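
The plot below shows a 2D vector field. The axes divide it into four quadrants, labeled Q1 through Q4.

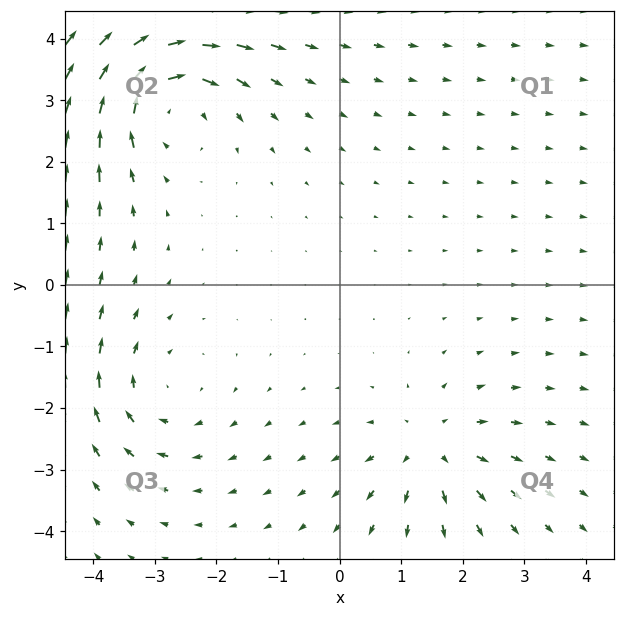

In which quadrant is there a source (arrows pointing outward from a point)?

The source sits at approximately (1.5, -2.7), which lies in quadrant Q4. The divergence there is about +3, positive as expected for a source.

Q4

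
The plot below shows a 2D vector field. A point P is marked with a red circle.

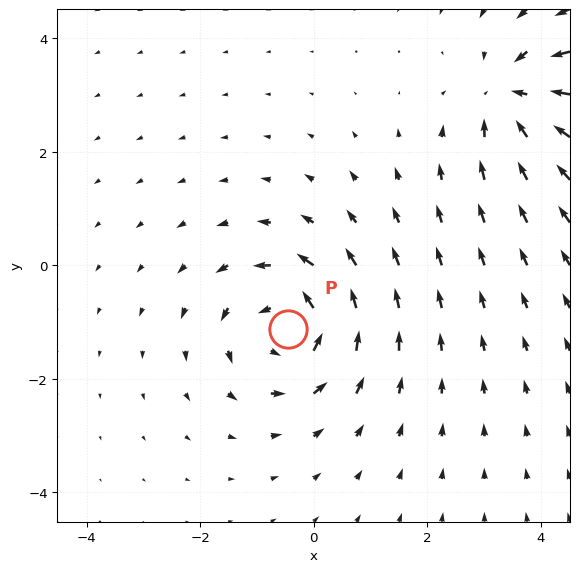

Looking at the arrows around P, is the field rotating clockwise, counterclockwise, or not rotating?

counterclockwise

Near P at (-0.4, -1.1) the arrows circulate counterclockwise. The curl (z-component) there is about +5; positive curl means counterclockwise rotation.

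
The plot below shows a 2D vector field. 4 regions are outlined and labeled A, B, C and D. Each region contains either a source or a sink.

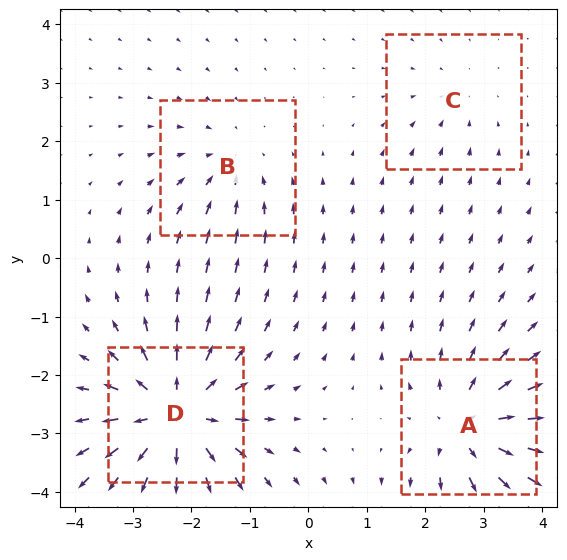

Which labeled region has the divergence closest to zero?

Divergence at each region's feature centre — A: about +6, B: about -3, C: about -2, D: about +8. Region C is closest to zero.

C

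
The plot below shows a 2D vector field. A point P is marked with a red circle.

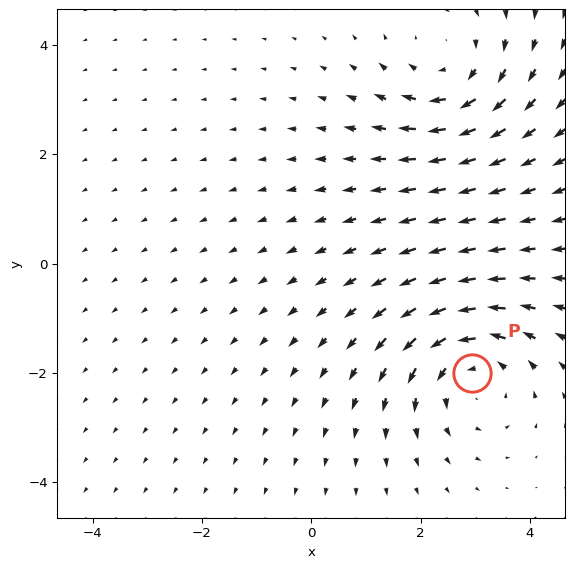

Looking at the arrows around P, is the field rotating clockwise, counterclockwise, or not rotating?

Near P at (2.9, -2.0) the arrows circulate counterclockwise. The curl (z-component) there is about +4; positive curl means counterclockwise rotation.

counterclockwise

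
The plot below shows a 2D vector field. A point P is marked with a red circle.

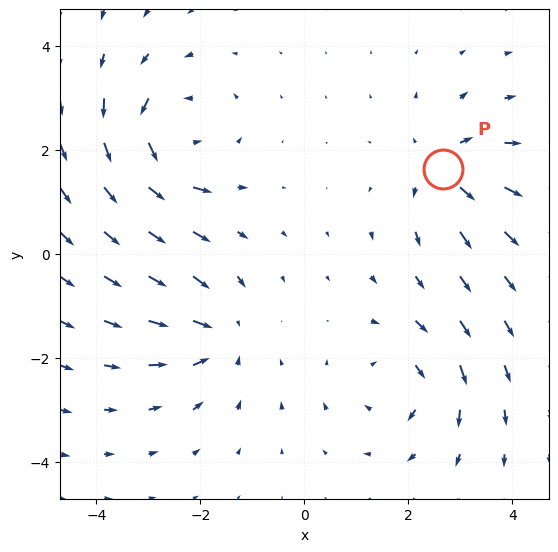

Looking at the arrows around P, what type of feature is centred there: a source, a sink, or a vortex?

At P (2.7, 1.6) the arrows spread outward. Divergence about +4, curl ≈0 — positive divergence with near-zero curl is a source.

source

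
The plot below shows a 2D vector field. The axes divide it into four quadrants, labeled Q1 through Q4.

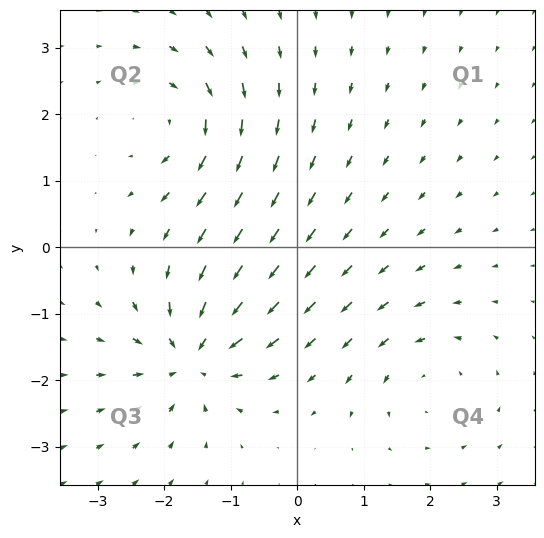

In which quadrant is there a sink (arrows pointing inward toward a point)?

Q3

The sink sits at approximately (-1.6, -1.6), which lies in quadrant Q3. The divergence there is about -7, negative as expected for a sink.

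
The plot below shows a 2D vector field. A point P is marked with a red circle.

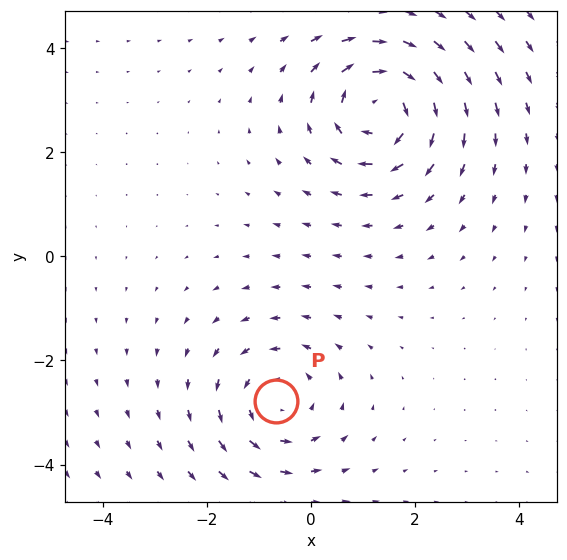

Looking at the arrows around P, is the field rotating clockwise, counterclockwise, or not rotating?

Near P at (-0.7, -2.8) the arrows circulate counterclockwise. The curl (z-component) there is about +3; positive curl means counterclockwise rotation.

counterclockwise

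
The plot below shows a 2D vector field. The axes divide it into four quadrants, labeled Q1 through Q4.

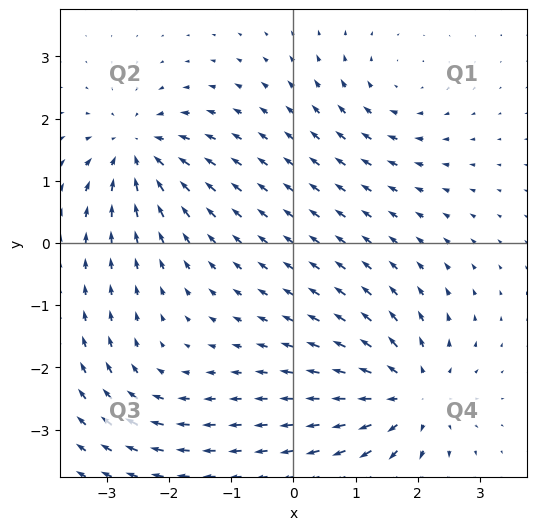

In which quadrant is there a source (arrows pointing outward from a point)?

Q4

The source sits at approximately (1.9, -2.4), which lies in quadrant Q4. The divergence there is about +6, positive as expected for a source.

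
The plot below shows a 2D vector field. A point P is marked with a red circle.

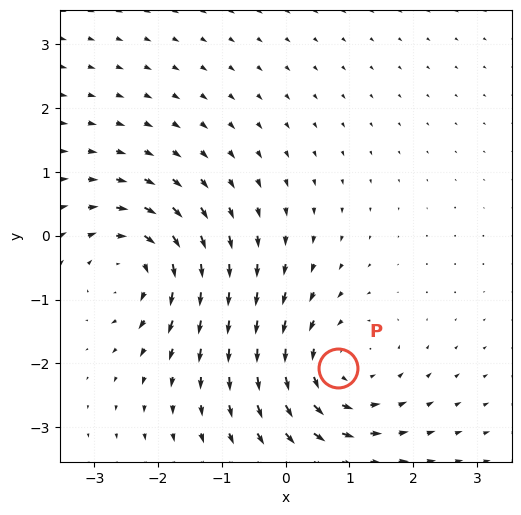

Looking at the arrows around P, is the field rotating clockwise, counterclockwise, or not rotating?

Near P at (0.8, -2.1) the arrows circulate counterclockwise. The curl (z-component) there is about +4; positive curl means counterclockwise rotation.

counterclockwise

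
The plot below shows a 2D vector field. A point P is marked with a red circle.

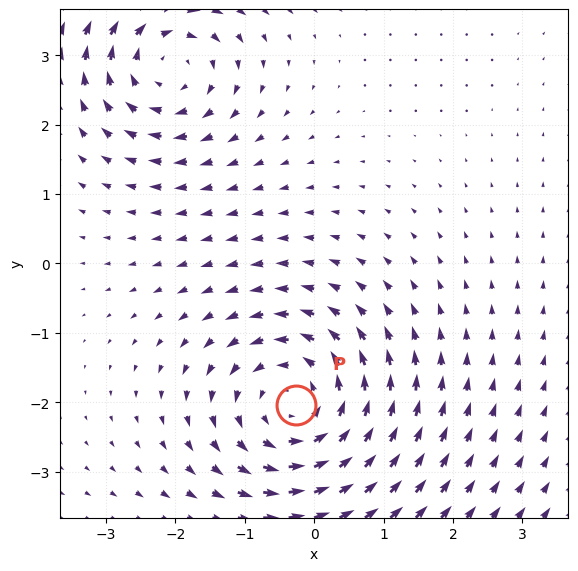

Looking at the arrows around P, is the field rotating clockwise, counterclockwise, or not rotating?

Near P at (-0.3, -2.0) the arrows circulate counterclockwise. The curl (z-component) there is about +3; positive curl means counterclockwise rotation.

counterclockwise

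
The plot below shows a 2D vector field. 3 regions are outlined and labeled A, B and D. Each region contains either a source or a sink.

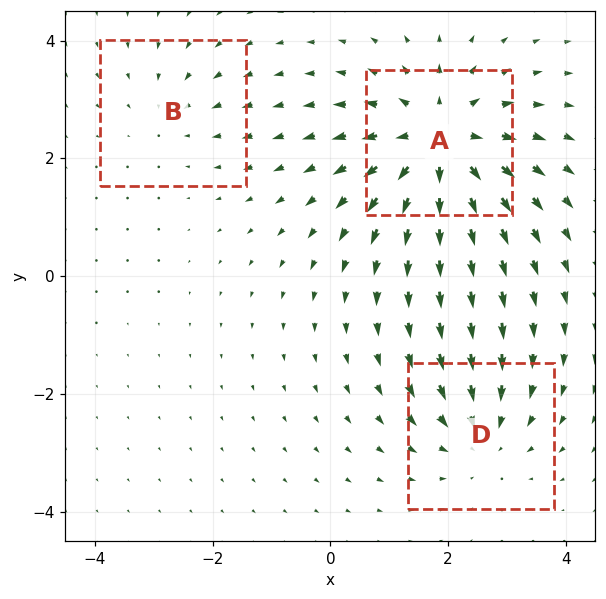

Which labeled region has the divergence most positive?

Divergence at each region's feature centre — A: about +5, B: about -2, D: about -3. Region A is most positive.

A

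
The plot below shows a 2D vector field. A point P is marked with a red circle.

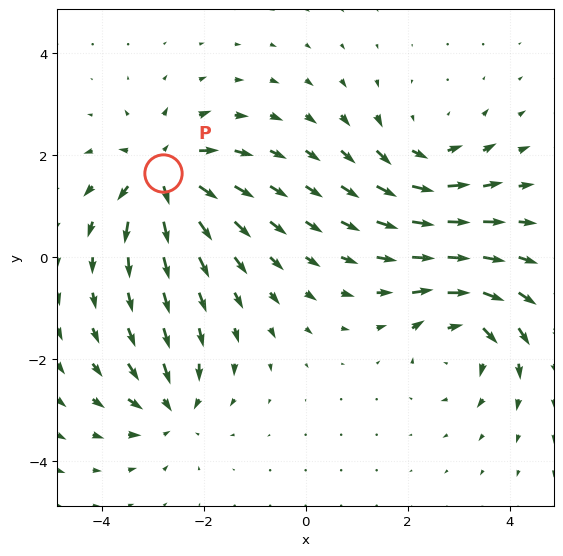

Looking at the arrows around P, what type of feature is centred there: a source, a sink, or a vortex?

At P (-2.8, 1.6) the arrows spread outward. Divergence about +6, curl ≈0 — positive divergence with near-zero curl is a source.

source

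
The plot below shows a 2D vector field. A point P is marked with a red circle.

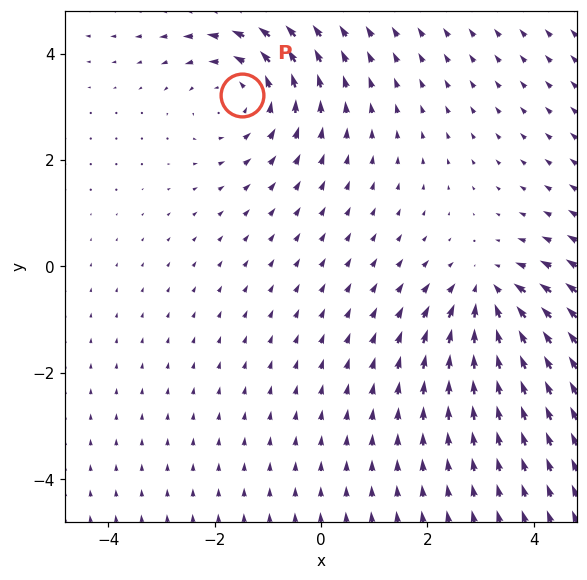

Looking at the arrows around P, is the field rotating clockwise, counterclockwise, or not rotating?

counterclockwise

Near P at (-1.5, 3.2) the arrows circulate counterclockwise. The curl (z-component) there is about +2; positive curl means counterclockwise rotation.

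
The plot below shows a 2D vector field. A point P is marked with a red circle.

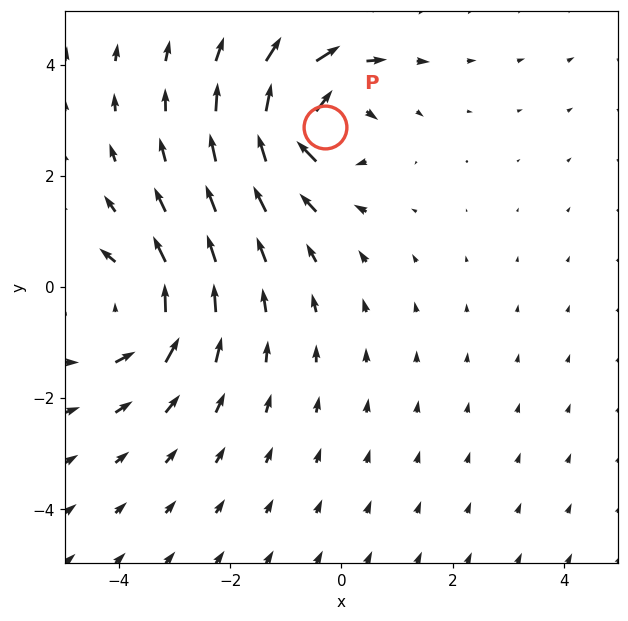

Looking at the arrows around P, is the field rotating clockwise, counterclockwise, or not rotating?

clockwise

Near P at (-0.3, 2.9) the arrows circulate clockwise. The curl (z-component) there is about -6; negative curl means clockwise rotation.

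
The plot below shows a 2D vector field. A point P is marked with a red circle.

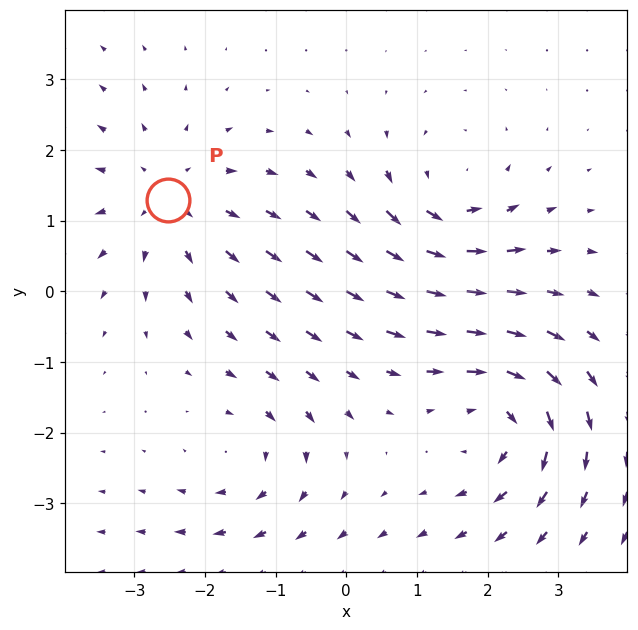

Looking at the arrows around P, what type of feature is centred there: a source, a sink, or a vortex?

At P (-2.5, 1.3) the arrows spread outward. Divergence about +4, curl ≈0 — positive divergence with near-zero curl is a source.

source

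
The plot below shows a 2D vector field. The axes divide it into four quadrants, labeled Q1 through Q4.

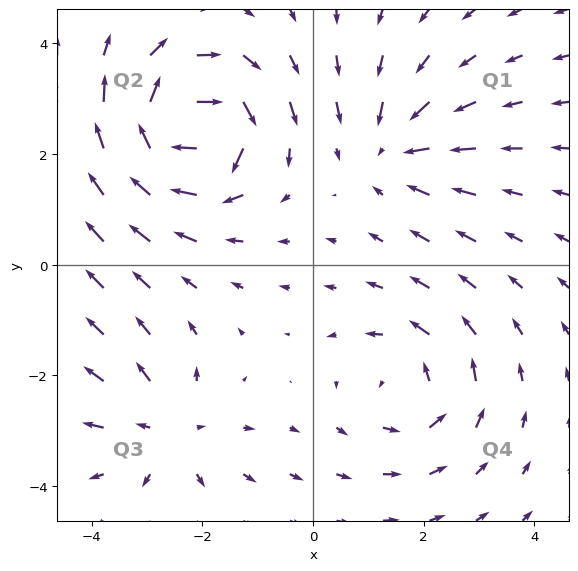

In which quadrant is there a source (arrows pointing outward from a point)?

The source sits at approximately (-2.6, -3.0), which lies in quadrant Q3. The divergence there is about +3, positive as expected for a source.

Q3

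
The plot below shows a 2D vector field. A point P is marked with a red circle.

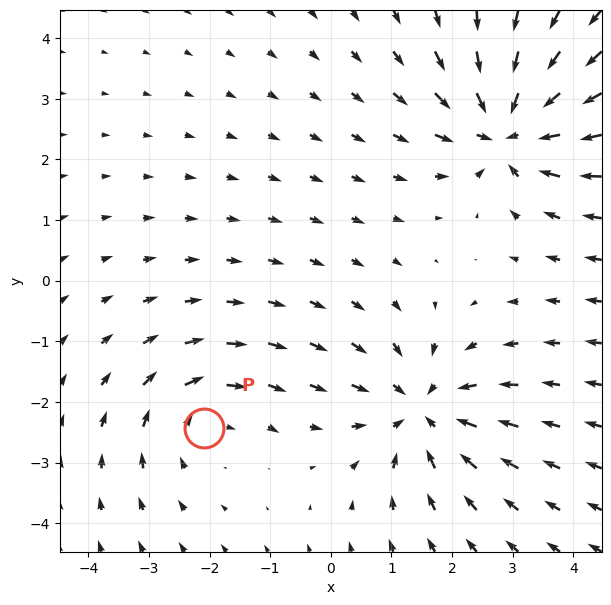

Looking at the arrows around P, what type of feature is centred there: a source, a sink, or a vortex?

At P (-2.1, -2.4) the arrows circulate clockwise. Divergence ≈0, curl about -3 — near-zero divergence with nonzero curl is a vortex.

vortex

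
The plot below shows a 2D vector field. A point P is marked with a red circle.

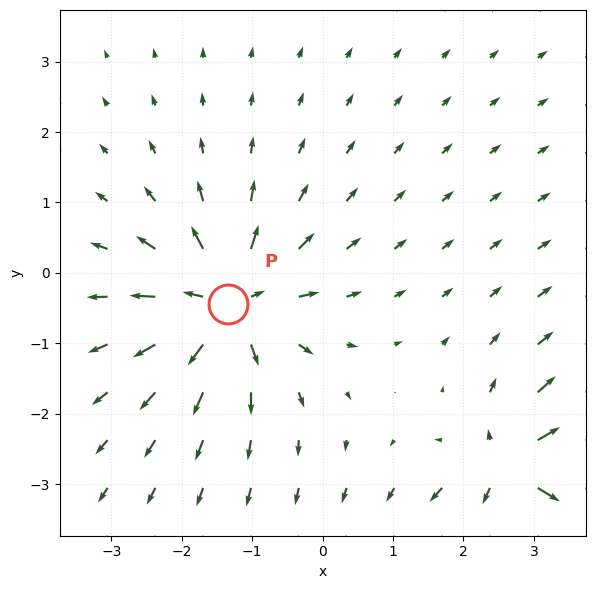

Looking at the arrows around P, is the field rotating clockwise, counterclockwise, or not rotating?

Near P at (-1.3, -0.4) the arrows show no circulation. The curl there is ≈0.

not rotating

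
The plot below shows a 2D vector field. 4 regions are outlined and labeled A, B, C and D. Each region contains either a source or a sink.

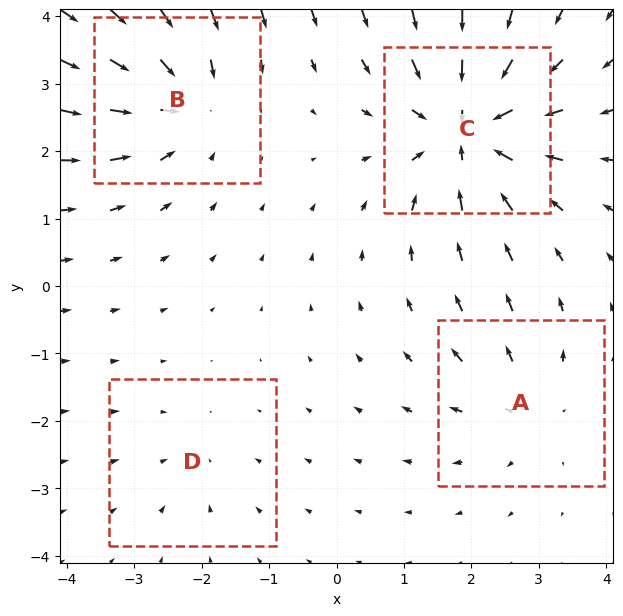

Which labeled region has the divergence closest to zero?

Divergence at each region's feature centre — A: about +3, B: about -5, C: about -7, D: about -2. Region D is closest to zero.

D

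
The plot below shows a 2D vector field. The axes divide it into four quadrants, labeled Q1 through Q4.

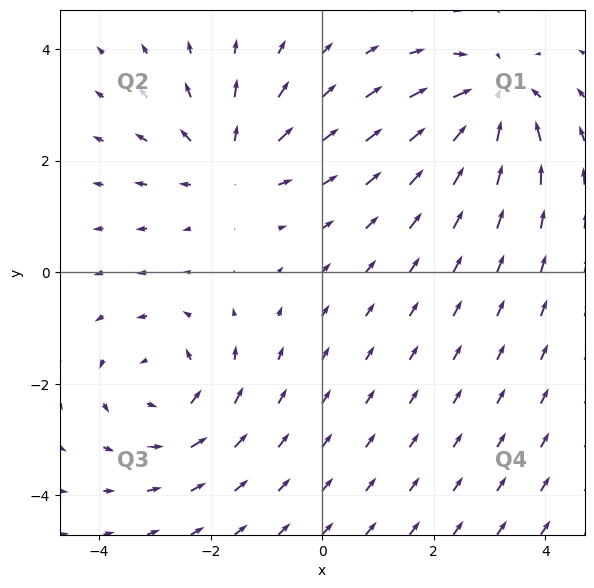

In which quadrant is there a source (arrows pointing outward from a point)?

Q2

The source sits at approximately (-1.6, 2.0), which lies in quadrant Q2. The divergence there is about +4, positive as expected for a source.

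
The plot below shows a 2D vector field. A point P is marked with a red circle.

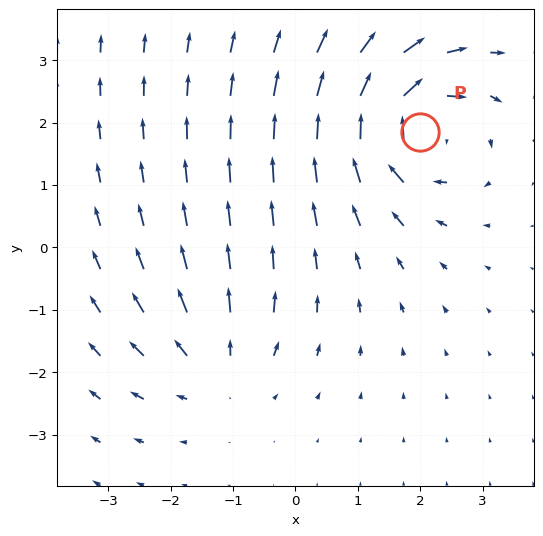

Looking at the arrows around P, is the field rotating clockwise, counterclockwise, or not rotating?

Near P at (2.0, 1.8) the arrows circulate clockwise. The curl (z-component) there is about -6; negative curl means clockwise rotation.

clockwise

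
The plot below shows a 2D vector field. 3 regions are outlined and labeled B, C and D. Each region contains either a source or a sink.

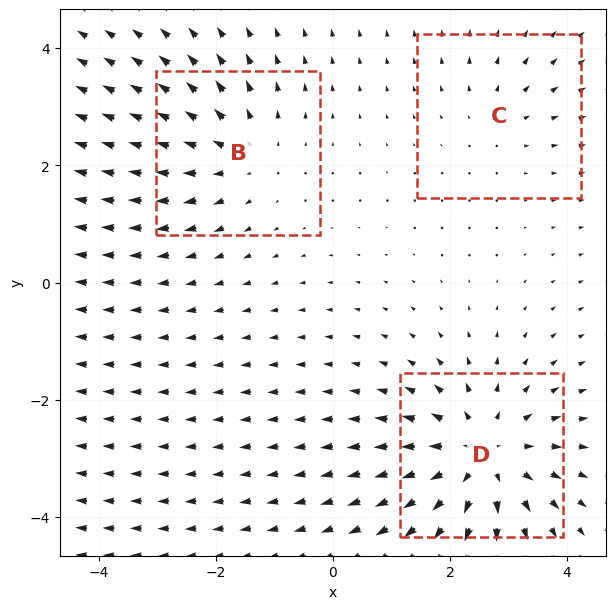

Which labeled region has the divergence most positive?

D

Divergence at each region's feature centre — B: about +3, C: about +2, D: about +5. Region D is most positive.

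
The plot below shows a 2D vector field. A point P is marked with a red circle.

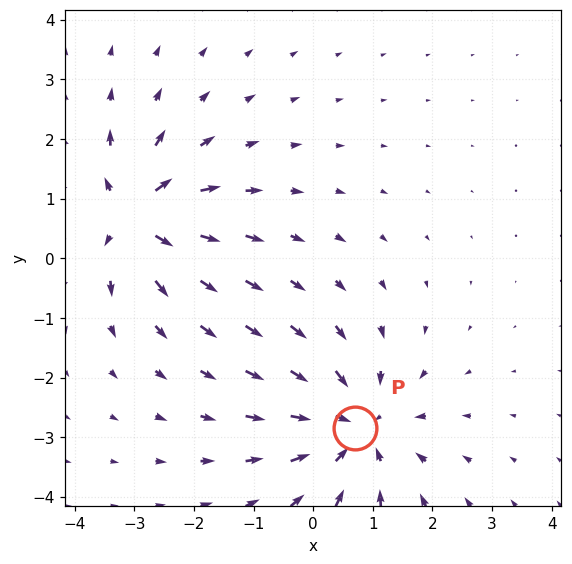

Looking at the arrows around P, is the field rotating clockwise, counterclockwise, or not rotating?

not rotating

Near P at (0.7, -2.8) the arrows show no circulation. The curl there is ≈0.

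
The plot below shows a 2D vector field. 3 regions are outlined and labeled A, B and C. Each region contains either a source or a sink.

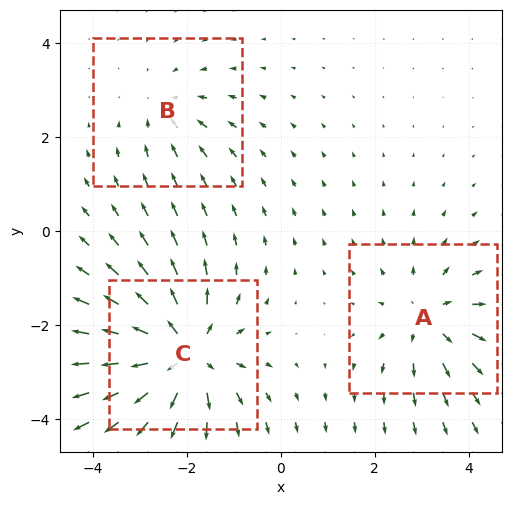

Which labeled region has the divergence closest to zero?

B

Divergence at each region's feature centre — A: about +3, B: about -2, C: about +5. Region B is closest to zero.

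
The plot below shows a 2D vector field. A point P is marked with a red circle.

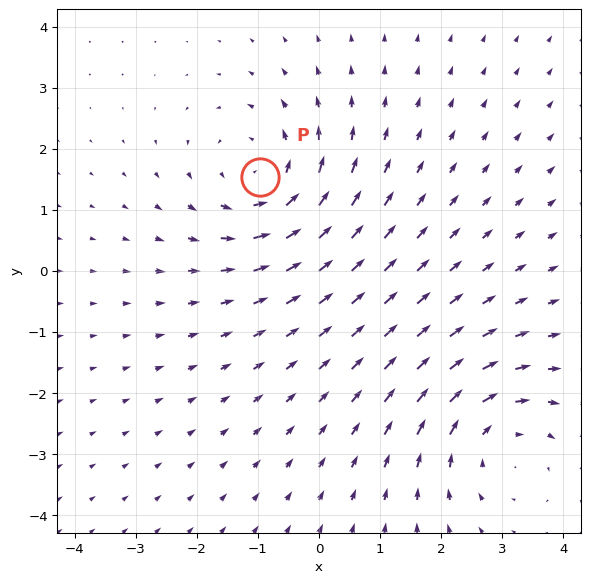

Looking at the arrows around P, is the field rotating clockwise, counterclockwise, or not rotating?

counterclockwise

Near P at (-1.0, 1.5) the arrows circulate counterclockwise. The curl (z-component) there is about +4; positive curl means counterclockwise rotation.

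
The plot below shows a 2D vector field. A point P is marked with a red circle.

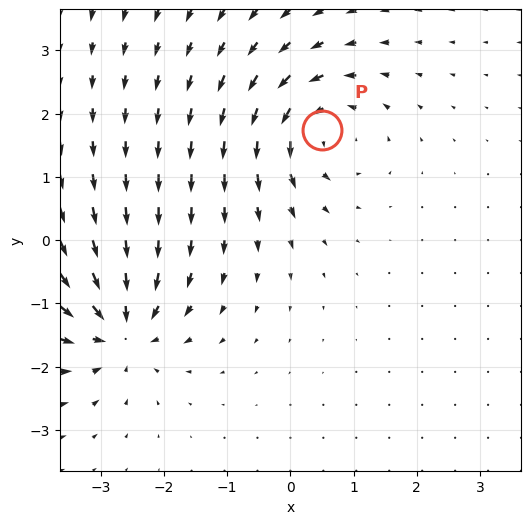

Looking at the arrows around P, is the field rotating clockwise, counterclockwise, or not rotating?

Near P at (0.5, 1.7) the arrows circulate counterclockwise. The curl (z-component) there is about +3; positive curl means counterclockwise rotation.

counterclockwise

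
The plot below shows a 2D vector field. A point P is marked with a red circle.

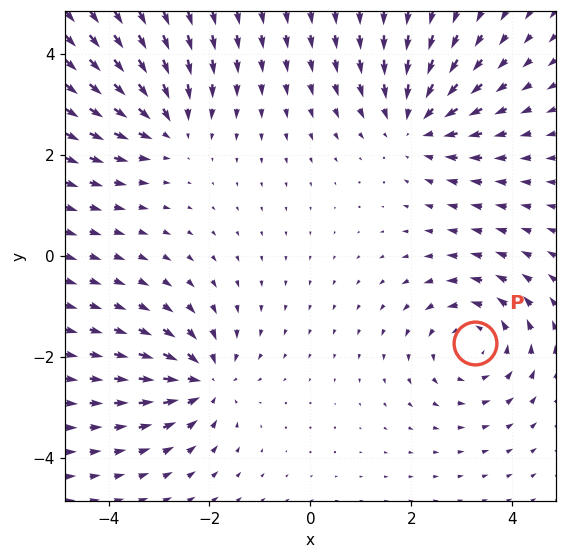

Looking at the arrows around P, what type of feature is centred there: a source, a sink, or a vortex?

At P (3.3, -1.7) the arrows circulate counterclockwise. Divergence ≈0, curl about +4 — near-zero divergence with nonzero curl is a vortex.

vortex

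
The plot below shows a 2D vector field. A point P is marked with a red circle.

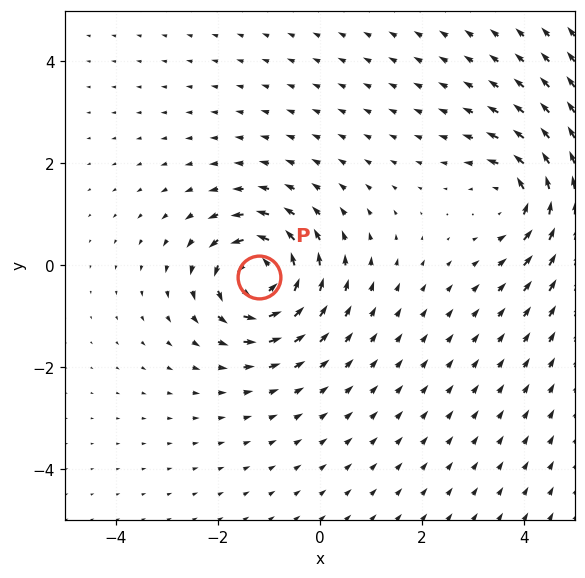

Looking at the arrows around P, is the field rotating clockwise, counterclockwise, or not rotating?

counterclockwise

Near P at (-1.2, -0.2) the arrows circulate counterclockwise. The curl (z-component) there is about +5; positive curl means counterclockwise rotation.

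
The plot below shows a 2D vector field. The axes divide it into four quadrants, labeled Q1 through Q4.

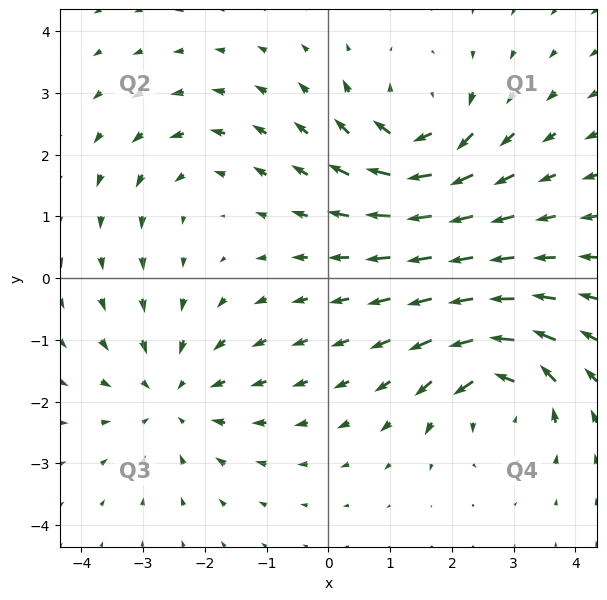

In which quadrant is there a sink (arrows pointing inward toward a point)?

Q3

The sink sits at approximately (-2.5, -1.9), which lies in quadrant Q3. The divergence there is about -3, negative as expected for a sink.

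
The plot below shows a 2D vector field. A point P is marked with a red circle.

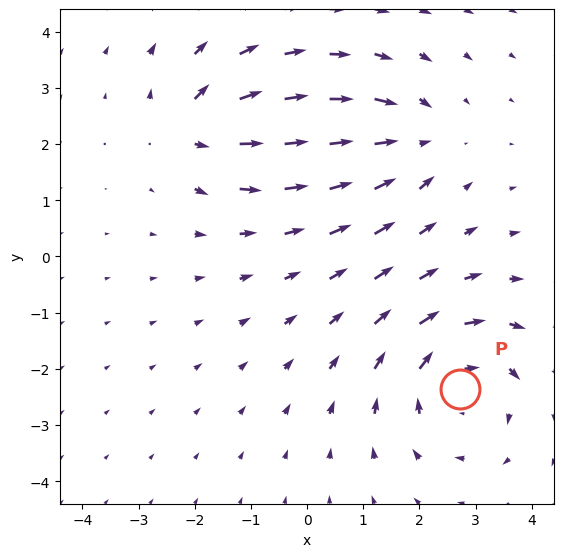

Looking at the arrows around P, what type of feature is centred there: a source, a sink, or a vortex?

vortex

At P (2.7, -2.4) the arrows circulate clockwise. Divergence ≈0, curl about -4 — near-zero divergence with nonzero curl is a vortex.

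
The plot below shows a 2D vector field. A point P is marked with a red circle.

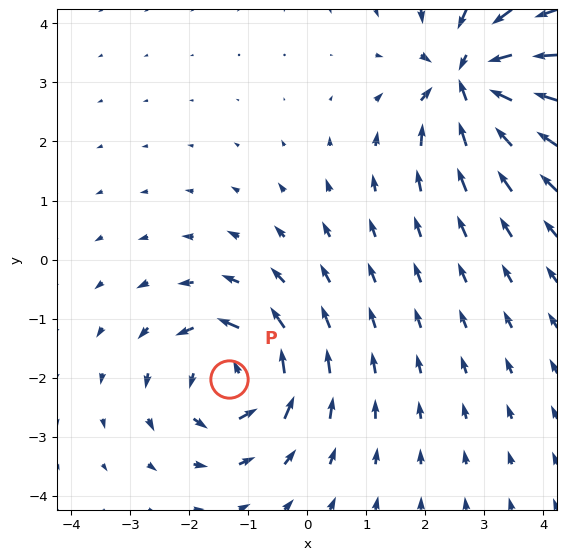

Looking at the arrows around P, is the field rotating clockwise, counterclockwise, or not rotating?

counterclockwise

Near P at (-1.3, -2.0) the arrows circulate counterclockwise. The curl (z-component) there is about +5; positive curl means counterclockwise rotation.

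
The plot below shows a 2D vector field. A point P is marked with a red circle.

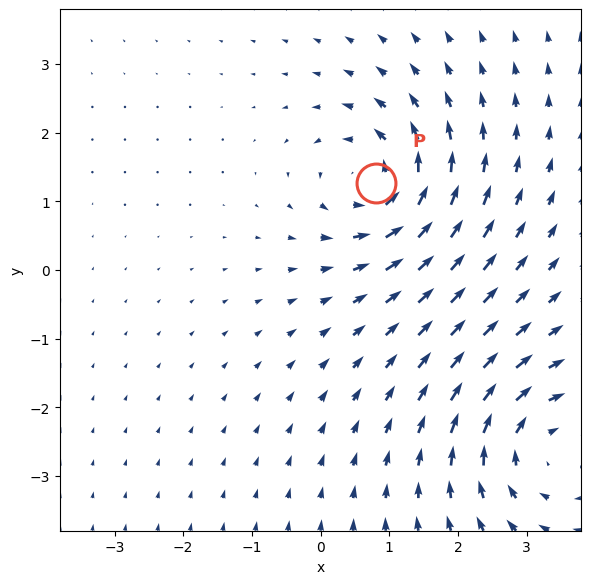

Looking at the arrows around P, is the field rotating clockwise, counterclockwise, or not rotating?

Near P at (0.8, 1.3) the arrows circulate counterclockwise. The curl (z-component) there is about +4; positive curl means counterclockwise rotation.

counterclockwise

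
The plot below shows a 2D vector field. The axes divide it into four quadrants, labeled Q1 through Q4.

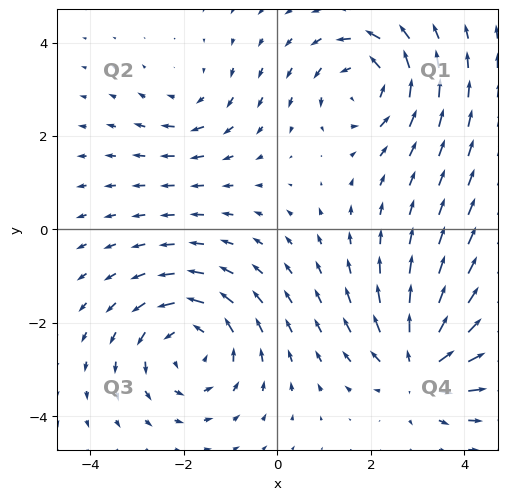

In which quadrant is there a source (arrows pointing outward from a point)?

Q4

The source sits at approximately (3.1, -2.9), which lies in quadrant Q4. The divergence there is about +5, positive as expected for a source.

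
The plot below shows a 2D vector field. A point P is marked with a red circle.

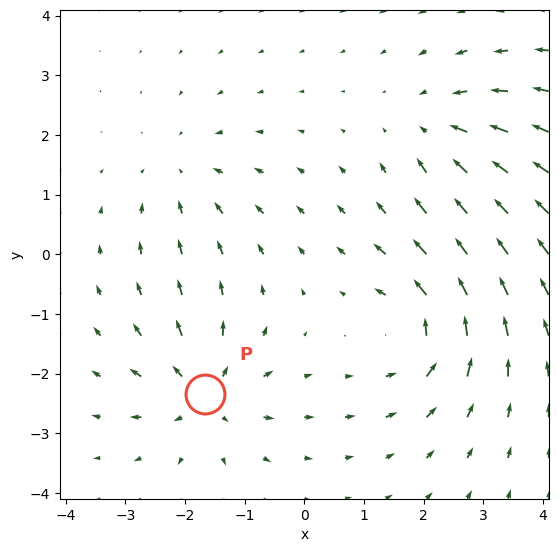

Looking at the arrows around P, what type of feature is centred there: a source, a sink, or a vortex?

source

At P (-1.7, -2.3) the arrows spread outward. Divergence about +6, curl ≈0 — positive divergence with near-zero curl is a source.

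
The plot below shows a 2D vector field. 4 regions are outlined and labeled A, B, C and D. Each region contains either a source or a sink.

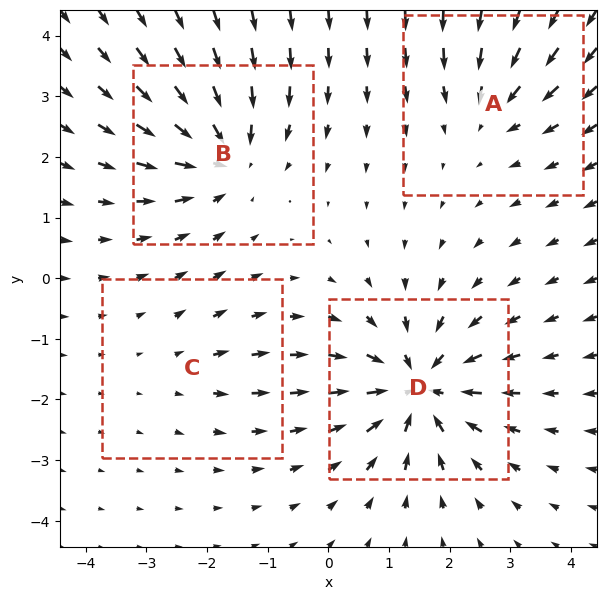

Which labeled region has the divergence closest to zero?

Divergence at each region's feature centre — A: about -4, B: about -6, C: about +2, D: about -7. Region C is closest to zero.

C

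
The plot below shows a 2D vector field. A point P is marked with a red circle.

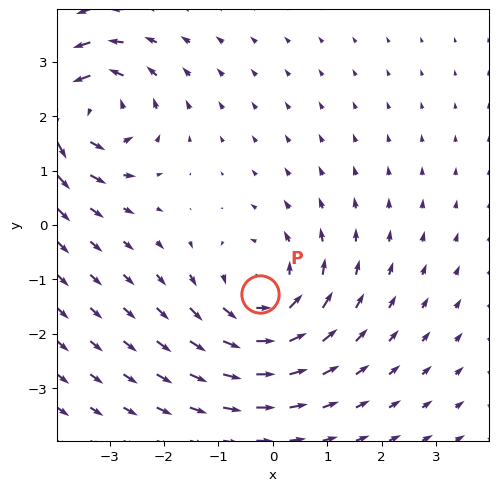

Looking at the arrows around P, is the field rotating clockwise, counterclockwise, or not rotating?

Near P at (-0.2, -1.3) the arrows circulate counterclockwise. The curl (z-component) there is about +3; positive curl means counterclockwise rotation.

counterclockwise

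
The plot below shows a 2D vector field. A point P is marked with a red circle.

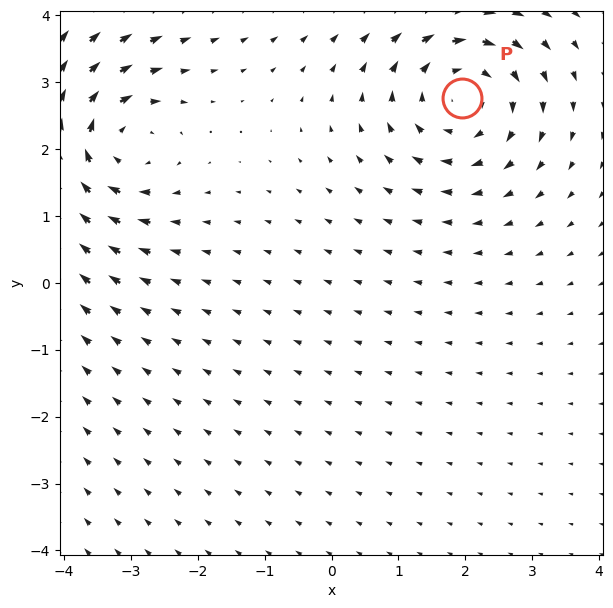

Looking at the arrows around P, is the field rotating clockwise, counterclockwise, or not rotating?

Near P at (1.9, 2.8) the arrows circulate clockwise. The curl (z-component) there is about -4; negative curl means clockwise rotation.

clockwise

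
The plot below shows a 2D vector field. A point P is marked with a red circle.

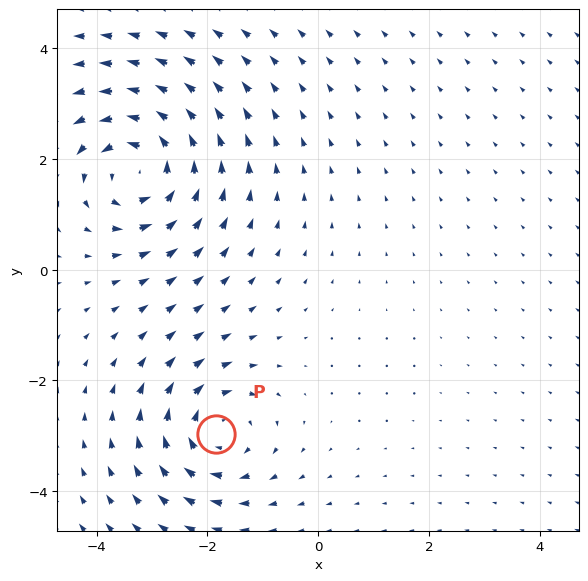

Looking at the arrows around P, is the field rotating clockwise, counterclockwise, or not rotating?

Near P at (-1.8, -3.0) the arrows circulate clockwise. The curl (z-component) there is about -4; negative curl means clockwise rotation.

clockwise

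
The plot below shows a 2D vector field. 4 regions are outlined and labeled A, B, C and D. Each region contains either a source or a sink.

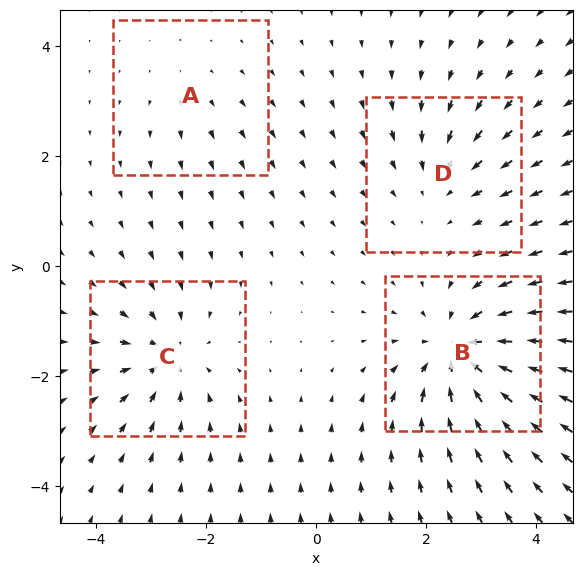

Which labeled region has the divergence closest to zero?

Divergence at each region's feature centre — A: about +2, B: about -7, C: about -5, D: about -3. Region A is closest to zero.

A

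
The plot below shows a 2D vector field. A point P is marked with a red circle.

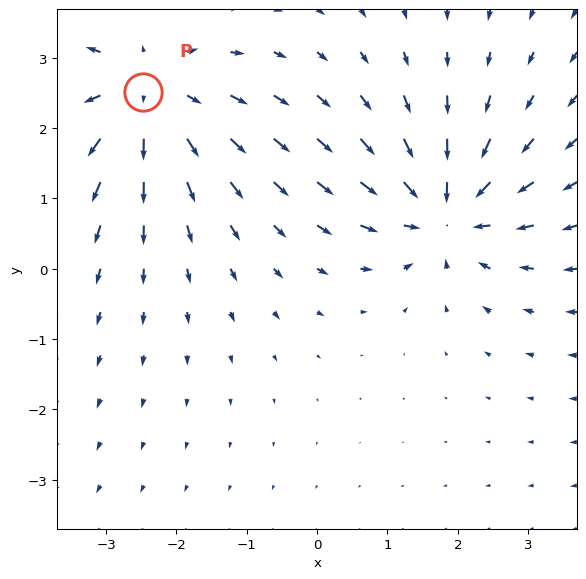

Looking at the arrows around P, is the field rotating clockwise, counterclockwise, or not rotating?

Near P at (-2.5, 2.5) the arrows show no circulation. The curl there is ≈0.

not rotating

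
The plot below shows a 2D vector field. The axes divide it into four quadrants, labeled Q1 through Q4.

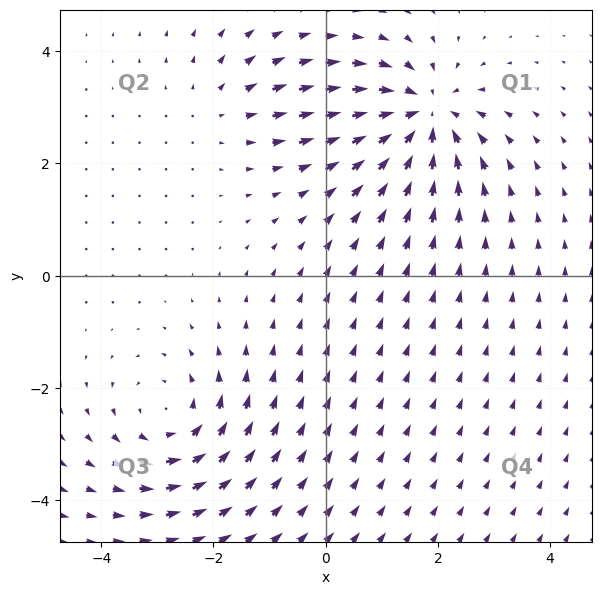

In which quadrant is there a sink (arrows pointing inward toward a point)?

The sink sits at approximately (1.8, 2.8), which lies in quadrant Q1. The divergence there is about -5, negative as expected for a sink.

Q1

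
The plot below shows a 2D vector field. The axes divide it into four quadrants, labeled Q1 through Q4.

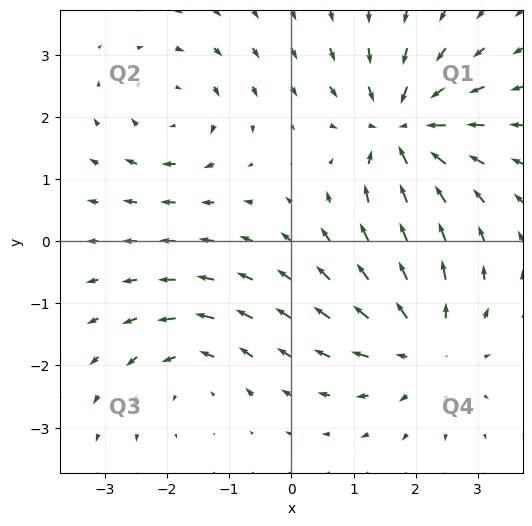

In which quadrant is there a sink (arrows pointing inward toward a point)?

Q1

The sink sits at approximately (1.8, 1.8), which lies in quadrant Q1. The divergence there is about -6, negative as expected for a sink.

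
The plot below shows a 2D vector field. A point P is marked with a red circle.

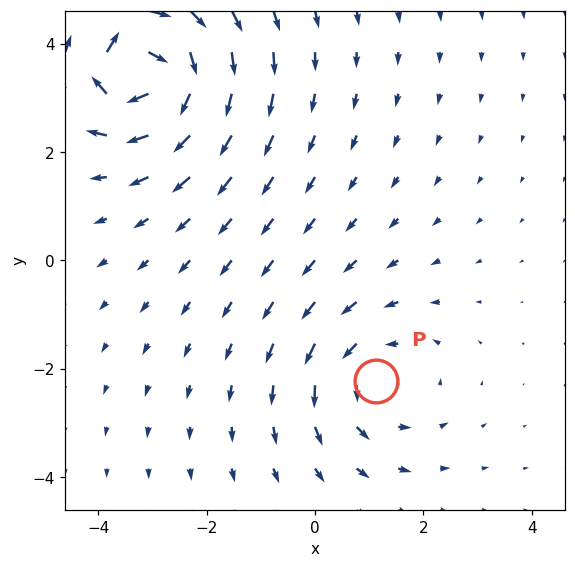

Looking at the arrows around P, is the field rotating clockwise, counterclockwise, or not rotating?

Near P at (1.1, -2.2) the arrows circulate counterclockwise. The curl (z-component) there is about +3; positive curl means counterclockwise rotation.

counterclockwise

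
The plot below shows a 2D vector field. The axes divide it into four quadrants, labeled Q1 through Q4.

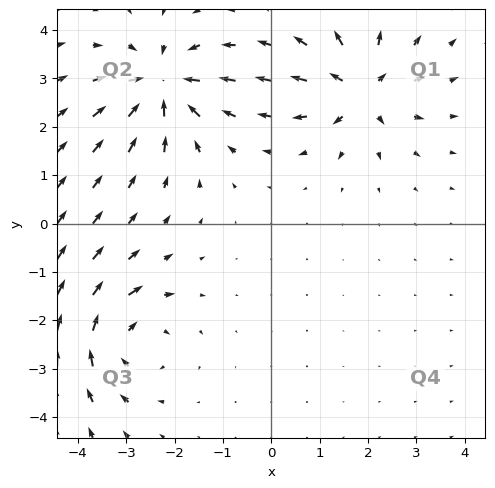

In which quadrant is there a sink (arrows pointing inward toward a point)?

The sink sits at approximately (-2.3, 2.9), which lies in quadrant Q2. The divergence there is about -6, negative as expected for a sink.

Q2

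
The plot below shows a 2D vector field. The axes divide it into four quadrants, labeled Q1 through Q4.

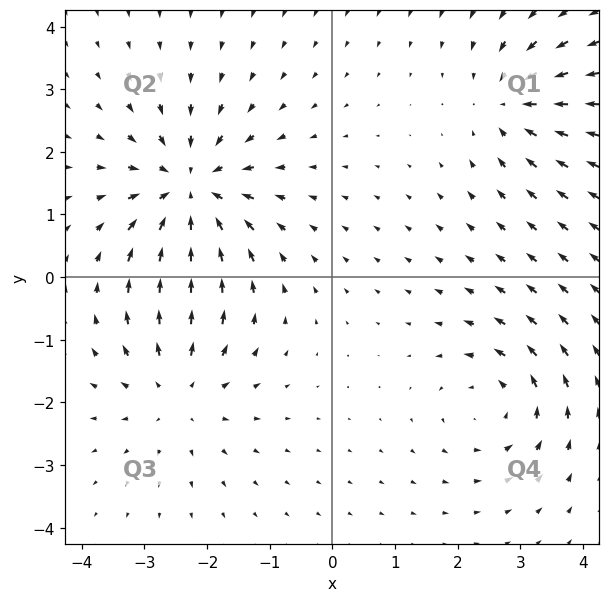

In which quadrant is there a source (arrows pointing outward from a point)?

The source sits at approximately (-2.5, -1.8), which lies in quadrant Q3. The divergence there is about +3, positive as expected for a source.

Q3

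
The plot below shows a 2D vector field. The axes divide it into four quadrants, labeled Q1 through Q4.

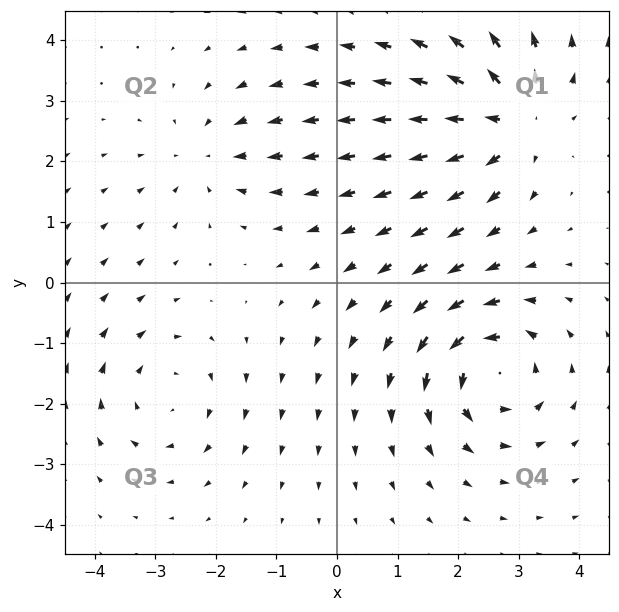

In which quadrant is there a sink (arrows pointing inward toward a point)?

The sink sits at approximately (-2.2, 2.1), which lies in quadrant Q2. The divergence there is about -3, negative as expected for a sink.

Q2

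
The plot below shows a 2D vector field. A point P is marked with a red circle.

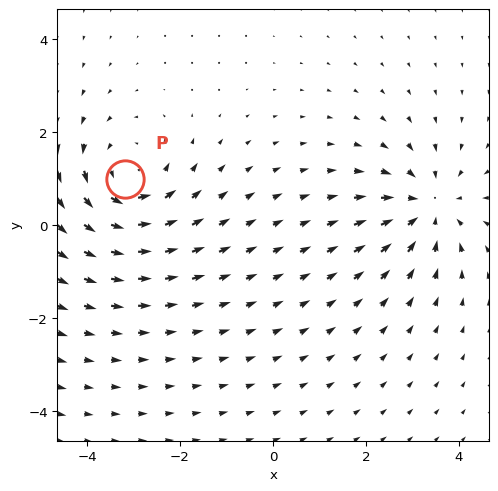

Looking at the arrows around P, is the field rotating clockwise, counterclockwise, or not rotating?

counterclockwise

Near P at (-3.2, 1.0) the arrows circulate counterclockwise. The curl (z-component) there is about +3; positive curl means counterclockwise rotation.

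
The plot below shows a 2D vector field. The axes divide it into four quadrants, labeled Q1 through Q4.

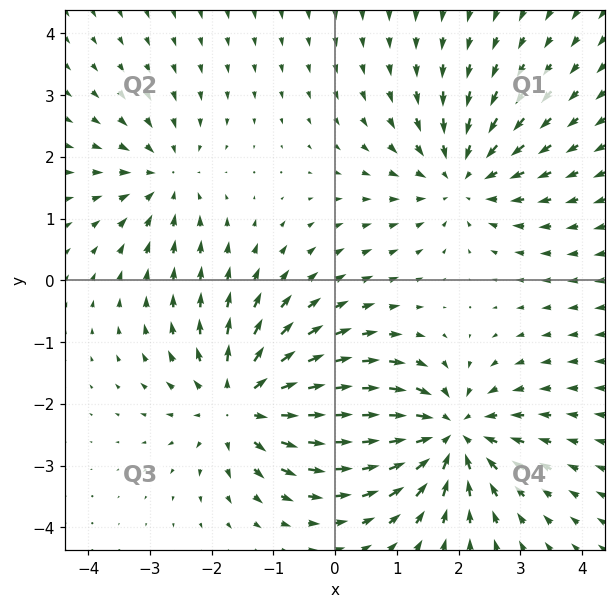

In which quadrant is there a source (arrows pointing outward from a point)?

Q3

The source sits at approximately (-1.5, -2.0), which lies in quadrant Q3. The divergence there is about +5, positive as expected for a source.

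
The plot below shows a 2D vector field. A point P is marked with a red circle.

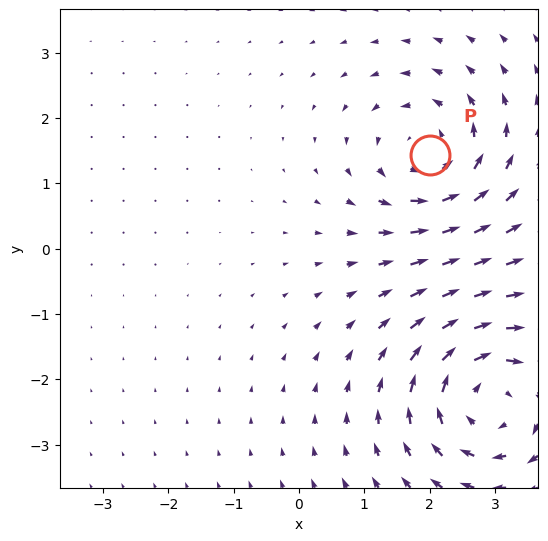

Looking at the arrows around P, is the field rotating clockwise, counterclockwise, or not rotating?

Near P at (2.0, 1.4) the arrows circulate counterclockwise. The curl (z-component) there is about +3; positive curl means counterclockwise rotation.

counterclockwise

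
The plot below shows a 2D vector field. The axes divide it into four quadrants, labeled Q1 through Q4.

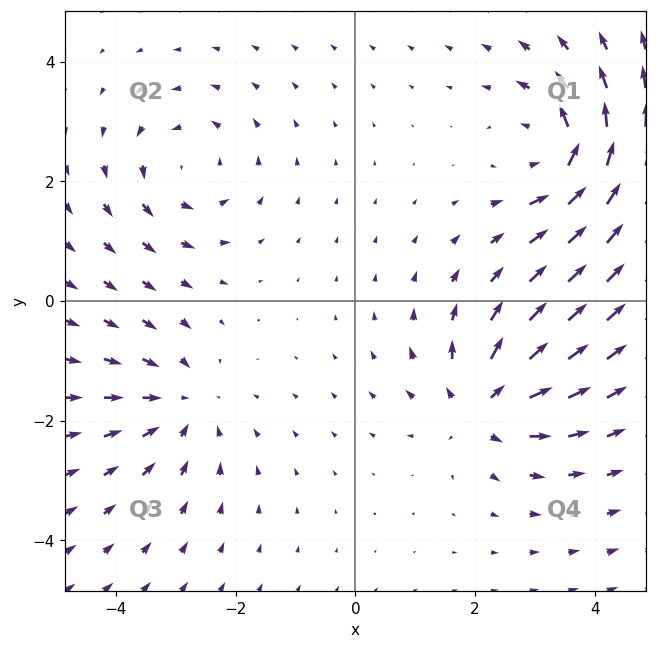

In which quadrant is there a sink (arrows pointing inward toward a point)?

Q3

The sink sits at approximately (-2.9, -1.7), which lies in quadrant Q3. The divergence there is about -3, negative as expected for a sink.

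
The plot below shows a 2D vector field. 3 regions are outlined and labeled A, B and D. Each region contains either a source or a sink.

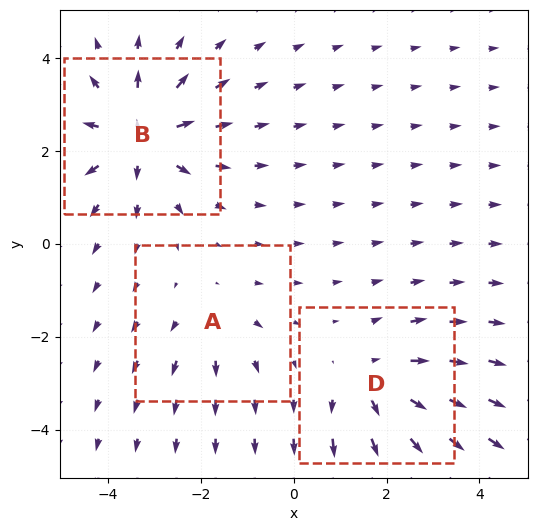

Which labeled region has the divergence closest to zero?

A

Divergence at each region's feature centre — A: about +2, B: about +5, D: about +3. Region A is closest to zero.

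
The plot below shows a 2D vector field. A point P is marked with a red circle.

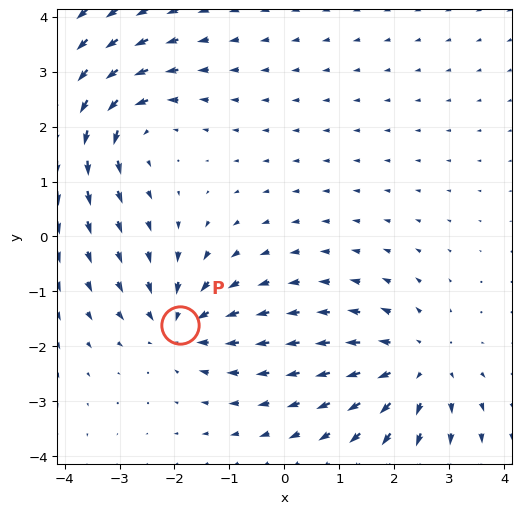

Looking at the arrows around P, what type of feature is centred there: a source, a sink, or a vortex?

sink

At P (-1.9, -1.6) the arrows converge inward. Divergence about -3, curl ≈0 — negative divergence with near-zero curl is a sink.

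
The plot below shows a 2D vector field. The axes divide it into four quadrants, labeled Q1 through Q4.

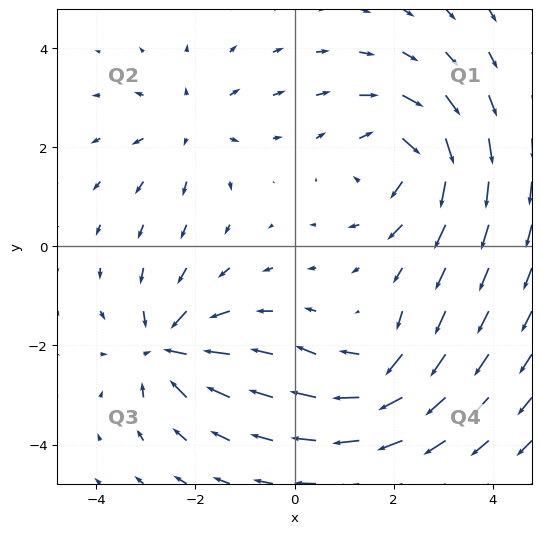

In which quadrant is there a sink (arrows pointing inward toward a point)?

The sink sits at approximately (-2.5, -2.1), which lies in quadrant Q3. The divergence there is about -5, negative as expected for a sink.

Q3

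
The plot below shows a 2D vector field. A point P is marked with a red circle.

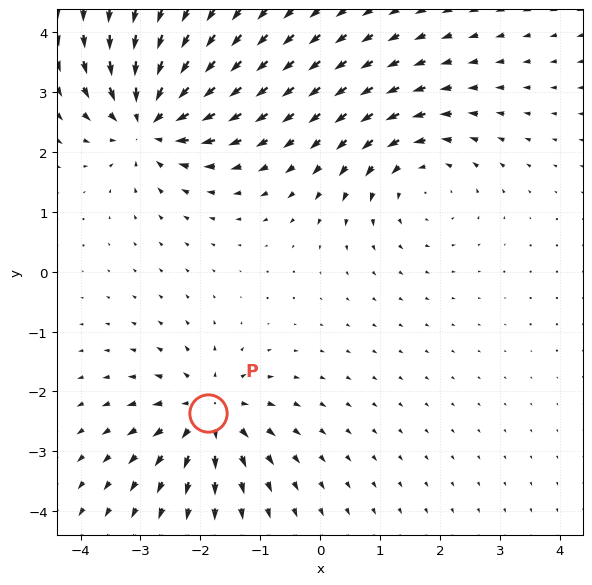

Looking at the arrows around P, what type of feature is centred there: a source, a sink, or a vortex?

source

At P (-1.9, -2.4) the arrows spread outward. Divergence about +4, curl ≈0 — positive divergence with near-zero curl is a source.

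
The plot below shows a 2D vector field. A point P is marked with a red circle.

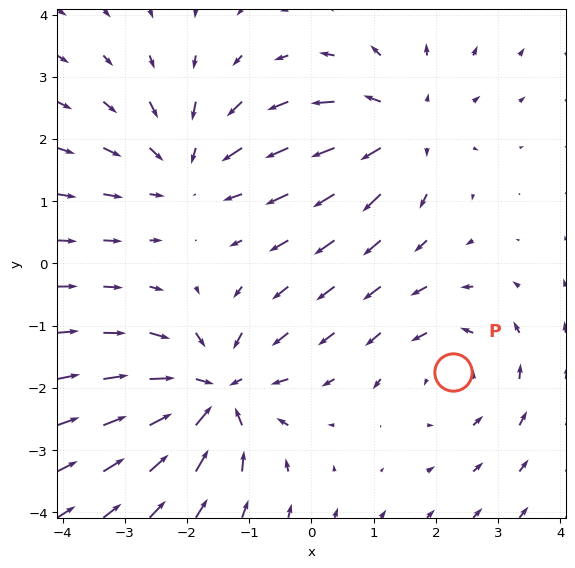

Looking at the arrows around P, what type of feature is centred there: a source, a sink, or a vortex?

At P (2.3, -1.7) the arrows circulate counterclockwise. Divergence ≈0, curl about +2 — near-zero divergence with nonzero curl is a vortex.

vortex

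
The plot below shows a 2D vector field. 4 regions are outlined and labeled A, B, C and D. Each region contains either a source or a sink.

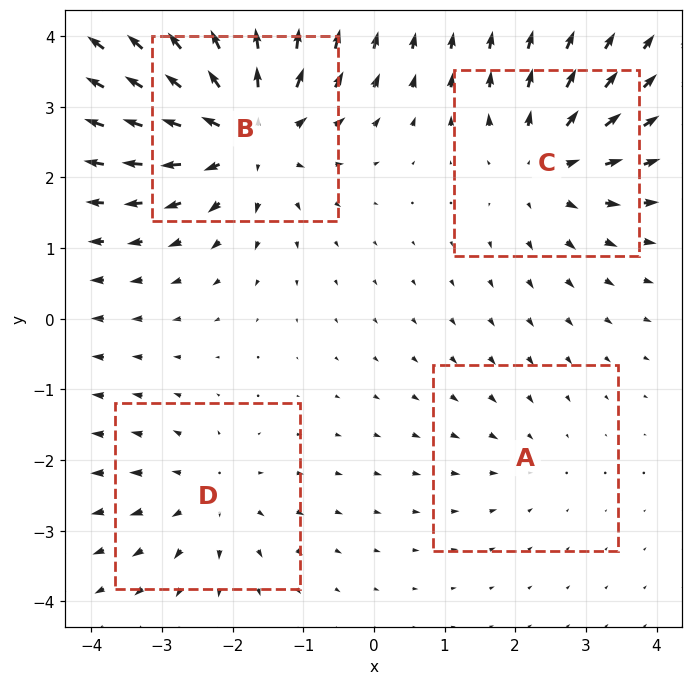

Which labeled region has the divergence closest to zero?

A

Divergence at each region's feature centre — A: about -2, B: about +7, C: about +5, D: about +3. Region A is closest to zero.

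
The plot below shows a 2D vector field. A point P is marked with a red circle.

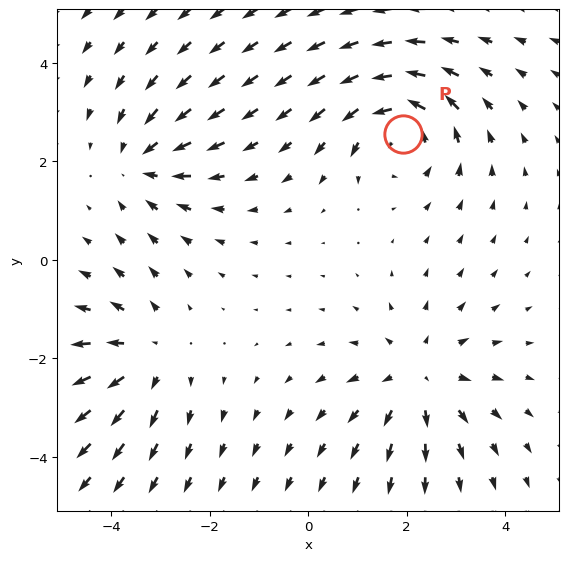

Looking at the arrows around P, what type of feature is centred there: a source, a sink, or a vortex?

vortex

At P (1.9, 2.6) the arrows circulate counterclockwise. Divergence ≈0, curl about +4 — near-zero divergence with nonzero curl is a vortex.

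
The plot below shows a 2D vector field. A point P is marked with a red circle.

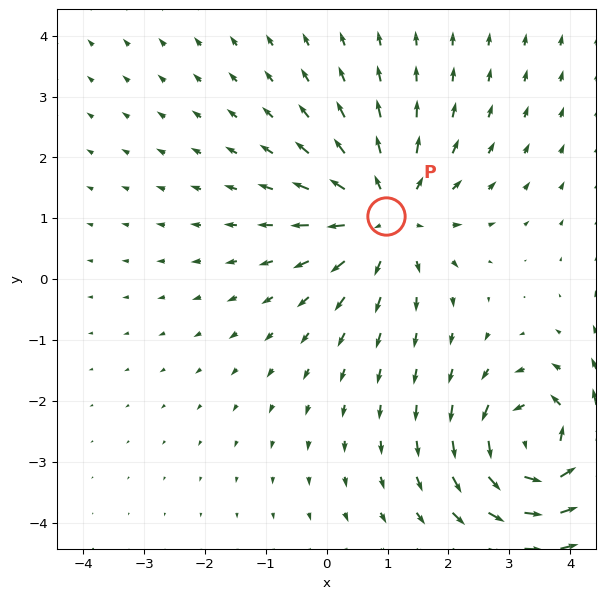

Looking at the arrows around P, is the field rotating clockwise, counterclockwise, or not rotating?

not rotating

Near P at (1.0, 1.0) the arrows show no circulation. The curl there is ≈0.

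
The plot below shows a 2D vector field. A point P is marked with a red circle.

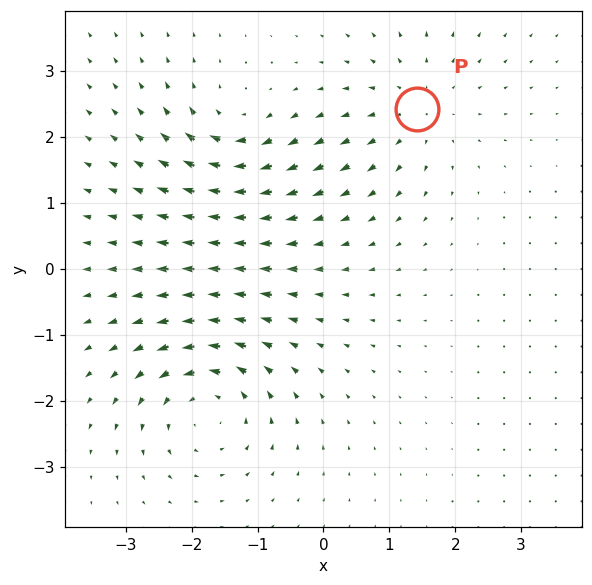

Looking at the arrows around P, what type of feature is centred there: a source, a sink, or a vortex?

At P (1.4, 2.4) the arrows spread outward. Divergence about +3, curl ≈0 — positive divergence with near-zero curl is a source.

source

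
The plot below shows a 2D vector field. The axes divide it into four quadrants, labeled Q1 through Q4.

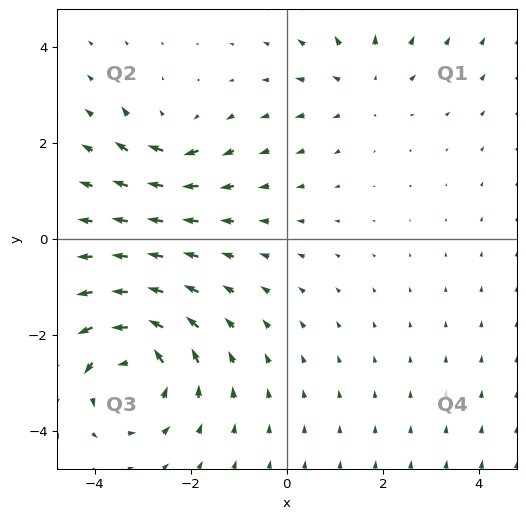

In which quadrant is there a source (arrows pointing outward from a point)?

The source sits at approximately (1.6, 3.2), which lies in quadrant Q1. The divergence there is about +2, positive as expected for a source.

Q1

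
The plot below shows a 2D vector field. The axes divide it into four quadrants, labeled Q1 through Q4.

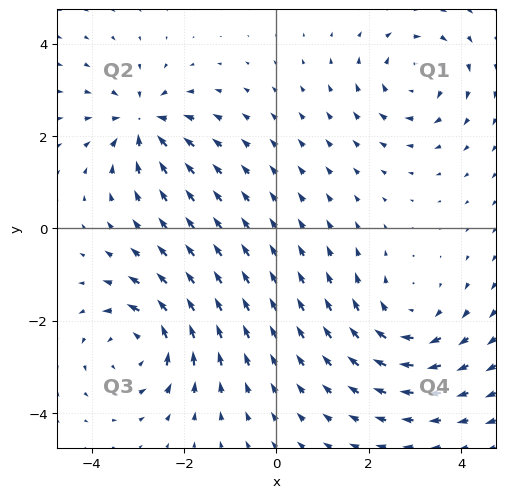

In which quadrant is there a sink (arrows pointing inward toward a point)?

The sink sits at approximately (-2.9, 2.3), which lies in quadrant Q2. The divergence there is about -5, negative as expected for a sink.

Q2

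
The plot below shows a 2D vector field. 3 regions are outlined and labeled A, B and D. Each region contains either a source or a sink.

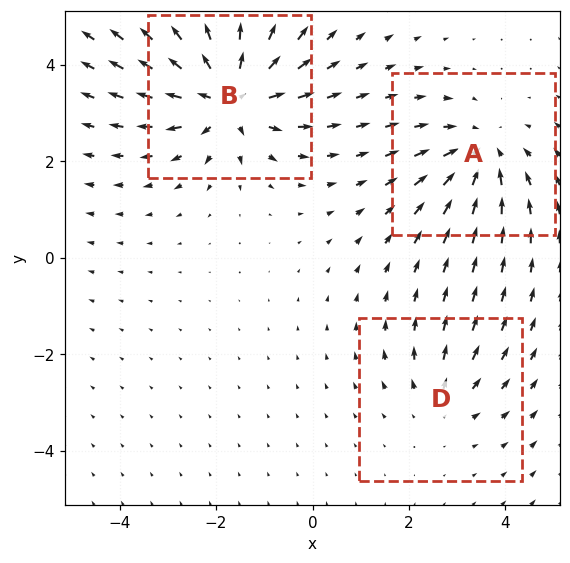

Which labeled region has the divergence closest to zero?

Divergence at each region's feature centre — A: about -3, B: about +5, D: about +2. Region D is closest to zero.

D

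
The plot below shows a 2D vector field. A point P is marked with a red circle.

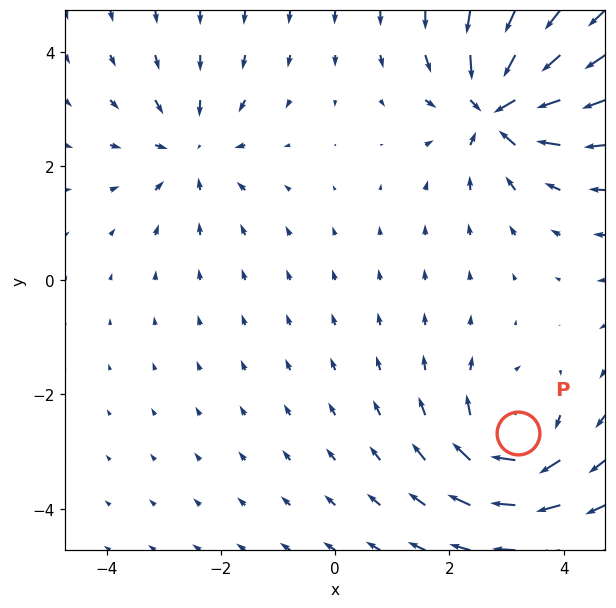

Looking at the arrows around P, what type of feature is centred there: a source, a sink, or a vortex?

At P (3.2, -2.7) the arrows circulate clockwise. Divergence ≈0, curl about -6 — near-zero divergence with nonzero curl is a vortex.

vortex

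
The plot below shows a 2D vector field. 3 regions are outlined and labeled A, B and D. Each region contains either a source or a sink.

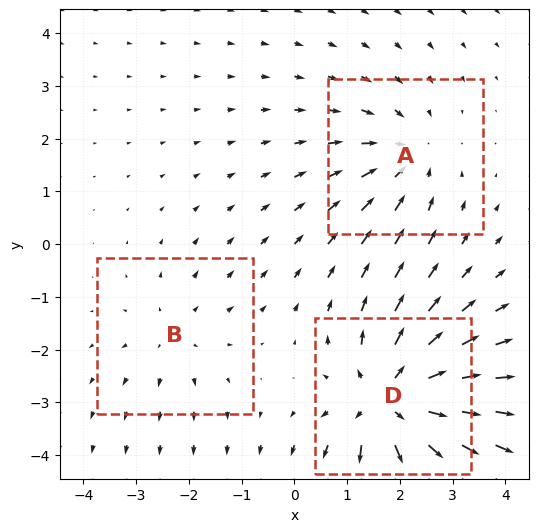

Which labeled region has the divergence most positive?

Divergence at each region's feature centre — A: about -3, B: about +2, D: about +5. Region D is most positive.

D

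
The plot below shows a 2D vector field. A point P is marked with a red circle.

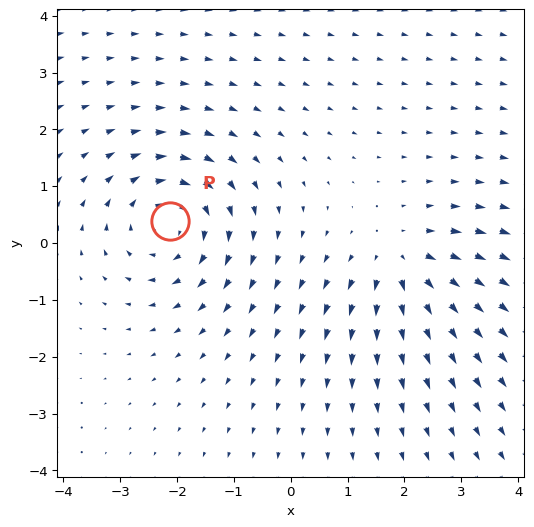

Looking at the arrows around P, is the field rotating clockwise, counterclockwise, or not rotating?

clockwise

Near P at (-2.1, 0.4) the arrows circulate clockwise. The curl (z-component) there is about -4; negative curl means clockwise rotation.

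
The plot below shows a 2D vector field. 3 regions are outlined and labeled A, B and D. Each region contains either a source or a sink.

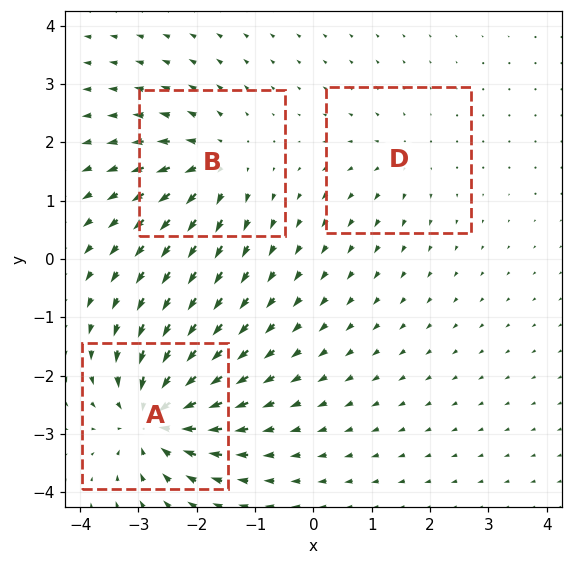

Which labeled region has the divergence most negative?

Divergence at each region's feature centre — A: about -6, B: about +4, D: about +2. Region A is most negative.

A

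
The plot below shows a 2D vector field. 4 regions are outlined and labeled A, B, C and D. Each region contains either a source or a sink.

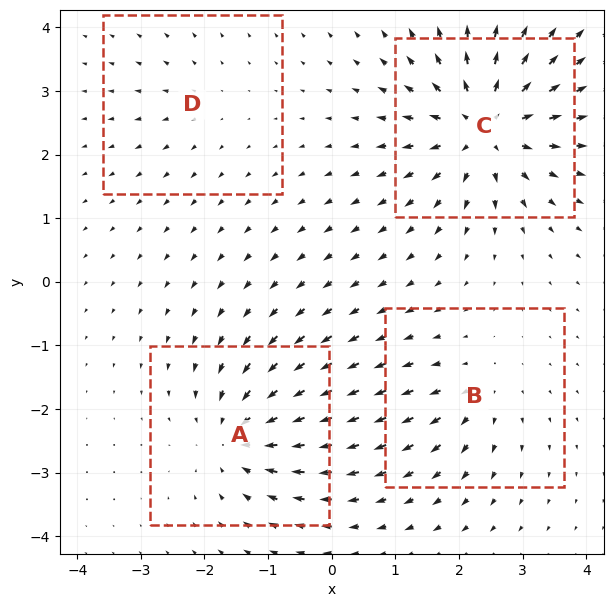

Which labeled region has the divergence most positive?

Divergence at each region's feature centre — A: about -6, B: about +4, C: about +8, D: about +2. Region C is most positive.

C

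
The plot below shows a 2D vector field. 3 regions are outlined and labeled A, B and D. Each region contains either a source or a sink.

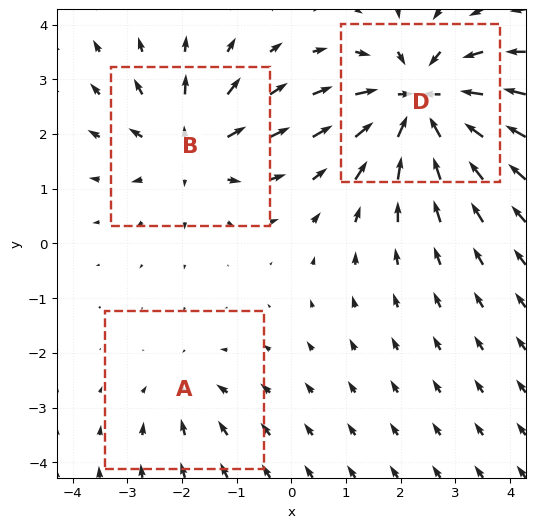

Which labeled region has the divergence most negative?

Divergence at each region's feature centre — A: about -2, B: about +4, D: about -6. Region D is most negative.

D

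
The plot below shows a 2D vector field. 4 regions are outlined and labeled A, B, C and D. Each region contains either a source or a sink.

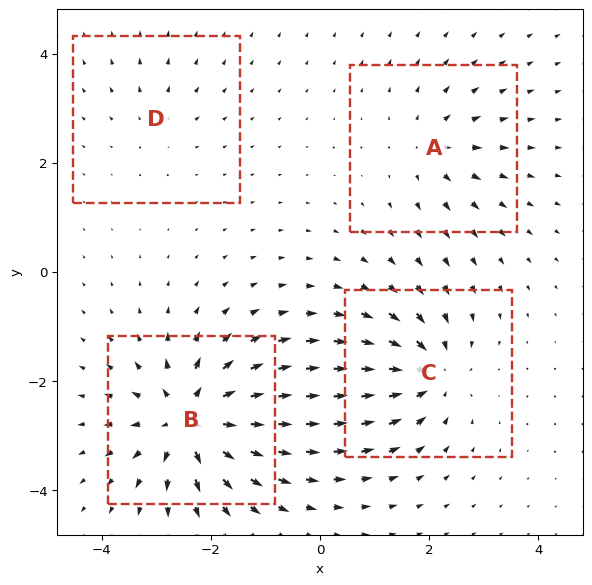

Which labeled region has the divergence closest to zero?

D

Divergence at each region's feature centre — A: about +4, B: about +8, C: about -6, D: about +2. Region D is closest to zero.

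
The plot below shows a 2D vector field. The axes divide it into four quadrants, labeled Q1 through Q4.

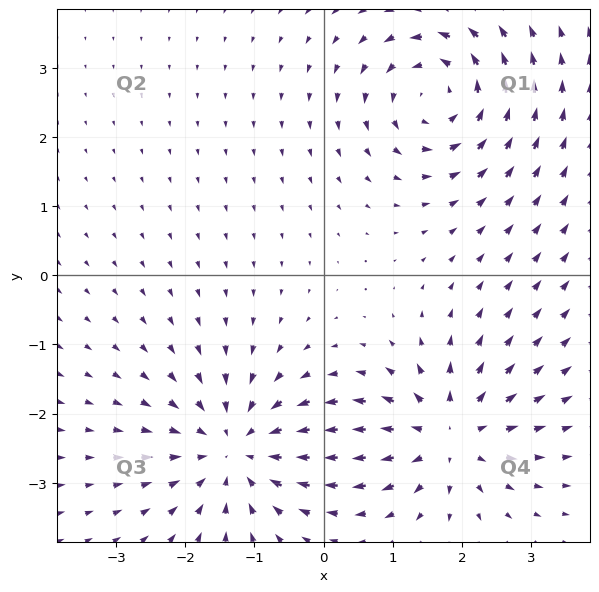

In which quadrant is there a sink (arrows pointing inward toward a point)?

Q3

The sink sits at approximately (-1.3, -2.5), which lies in quadrant Q3. The divergence there is about -5, negative as expected for a sink.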